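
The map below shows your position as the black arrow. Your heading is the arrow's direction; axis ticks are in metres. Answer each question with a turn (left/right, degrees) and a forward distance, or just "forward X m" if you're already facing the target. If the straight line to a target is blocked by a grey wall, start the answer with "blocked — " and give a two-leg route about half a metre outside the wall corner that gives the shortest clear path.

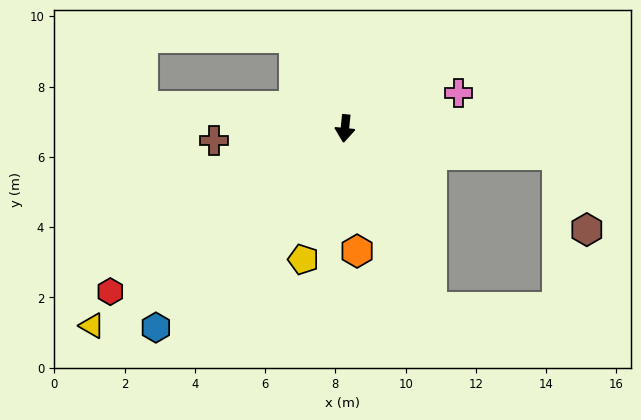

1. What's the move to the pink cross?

turn left 113°, forward 3.4 m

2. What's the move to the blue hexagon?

turn right 38°, forward 7.8 m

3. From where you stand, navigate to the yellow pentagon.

turn right 12°, forward 3.9 m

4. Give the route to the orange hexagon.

turn left 11°, forward 3.5 m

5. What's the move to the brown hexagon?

blocked — turn left 89°, forward 6.1 m, then turn right 62°, forward 2.3 m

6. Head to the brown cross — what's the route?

turn right 79°, forward 3.7 m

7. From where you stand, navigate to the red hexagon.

turn right 49°, forward 8.1 m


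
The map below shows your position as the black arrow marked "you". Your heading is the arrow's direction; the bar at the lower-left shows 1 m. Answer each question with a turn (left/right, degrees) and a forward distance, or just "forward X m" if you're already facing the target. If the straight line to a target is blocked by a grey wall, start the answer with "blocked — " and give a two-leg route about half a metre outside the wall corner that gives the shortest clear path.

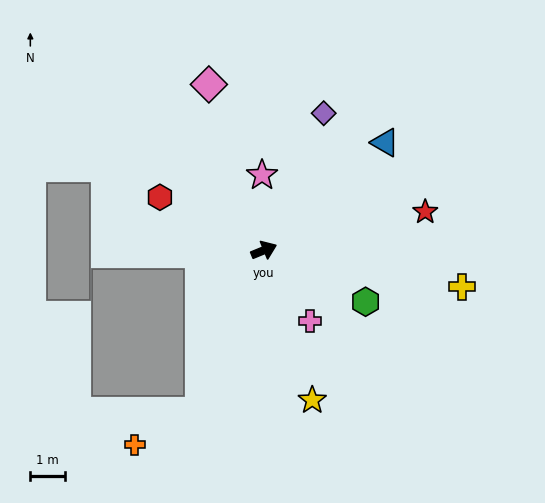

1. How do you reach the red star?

turn right 9°, forward 4.7 m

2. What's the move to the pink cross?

turn right 79°, forward 2.4 m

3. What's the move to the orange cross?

blocked — turn right 134°, forward 5.0 m, then turn right 41°, forward 2.1 m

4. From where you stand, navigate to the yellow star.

turn right 94°, forward 4.5 m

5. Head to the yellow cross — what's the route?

turn right 33°, forward 5.8 m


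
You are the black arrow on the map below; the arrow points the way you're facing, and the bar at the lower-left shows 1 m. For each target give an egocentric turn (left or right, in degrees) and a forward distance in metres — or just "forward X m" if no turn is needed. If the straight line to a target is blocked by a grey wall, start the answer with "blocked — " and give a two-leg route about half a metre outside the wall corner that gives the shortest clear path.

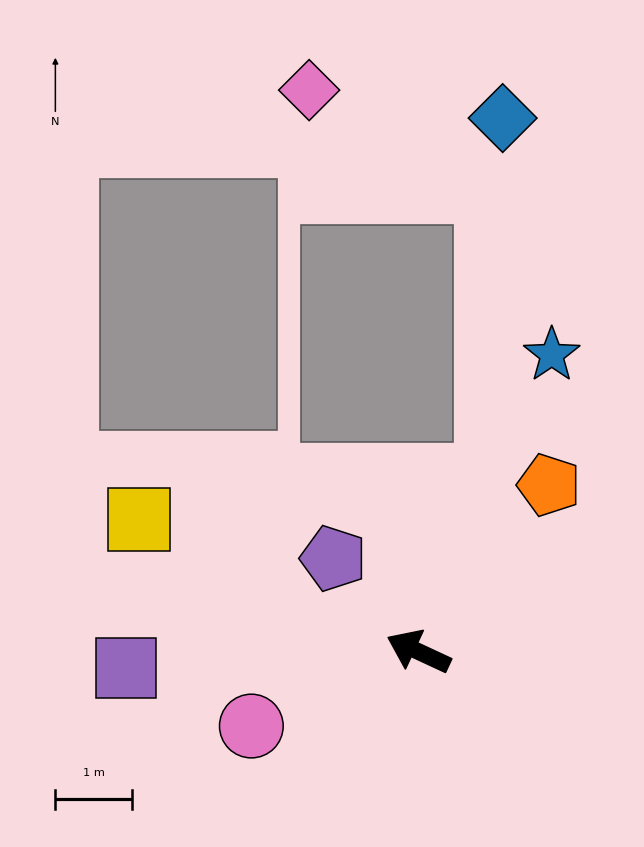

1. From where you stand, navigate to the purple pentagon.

turn right 23°, forward 1.6 m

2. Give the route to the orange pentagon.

turn right 103°, forward 2.7 m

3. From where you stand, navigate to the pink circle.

turn left 49°, forward 2.4 m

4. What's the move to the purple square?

turn left 28°, forward 3.8 m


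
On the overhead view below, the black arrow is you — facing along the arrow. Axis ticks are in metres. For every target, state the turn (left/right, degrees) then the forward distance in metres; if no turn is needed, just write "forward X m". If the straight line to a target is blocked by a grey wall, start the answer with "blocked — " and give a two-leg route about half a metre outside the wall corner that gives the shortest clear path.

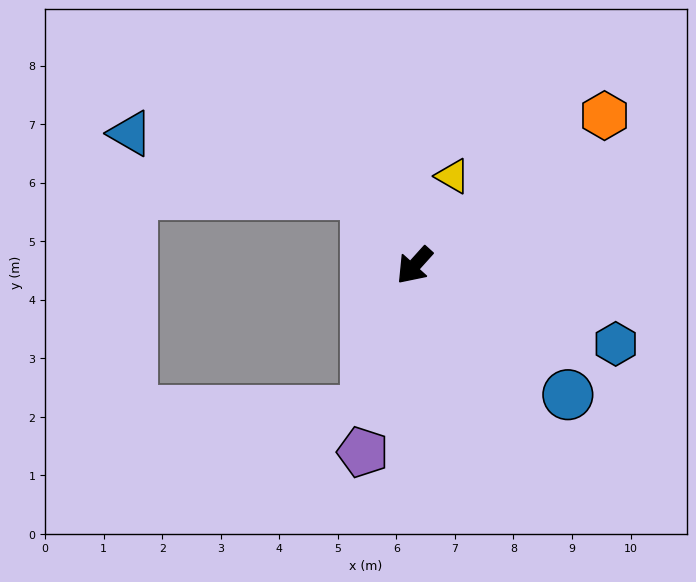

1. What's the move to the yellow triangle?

turn right 161°, forward 1.7 m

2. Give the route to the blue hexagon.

turn left 111°, forward 3.7 m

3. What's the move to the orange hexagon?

turn left 170°, forward 4.1 m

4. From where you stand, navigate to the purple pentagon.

turn left 27°, forward 3.3 m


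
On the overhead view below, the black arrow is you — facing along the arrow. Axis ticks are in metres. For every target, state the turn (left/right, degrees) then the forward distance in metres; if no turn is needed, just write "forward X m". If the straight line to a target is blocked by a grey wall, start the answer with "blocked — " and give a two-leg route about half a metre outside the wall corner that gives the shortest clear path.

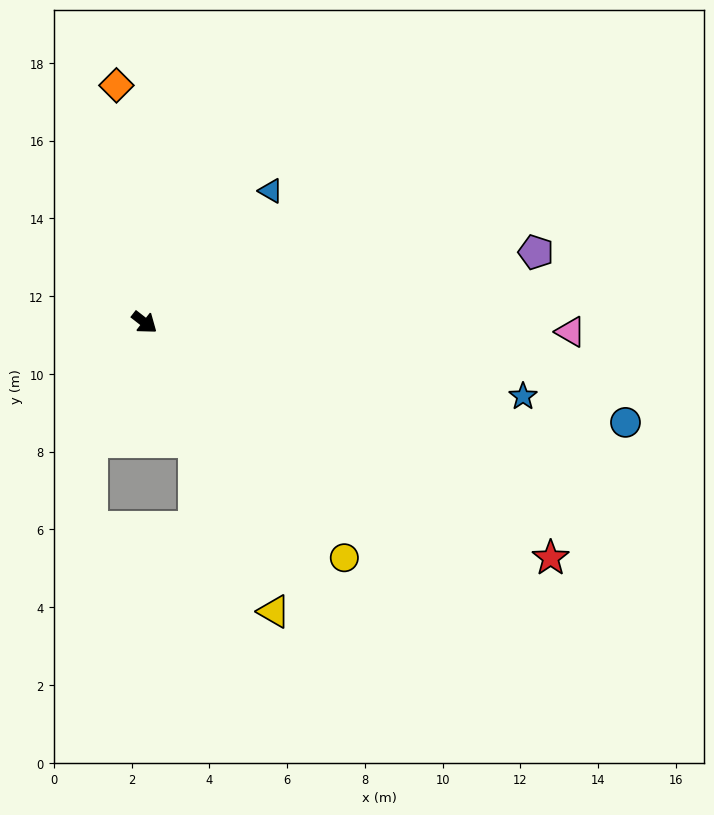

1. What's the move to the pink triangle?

turn left 37°, forward 11.0 m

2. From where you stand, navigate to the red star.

turn left 8°, forward 12.1 m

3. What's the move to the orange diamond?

turn left 135°, forward 6.1 m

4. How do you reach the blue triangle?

turn left 84°, forward 4.7 m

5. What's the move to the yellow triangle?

turn right 28°, forward 8.1 m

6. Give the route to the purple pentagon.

turn left 48°, forward 10.2 m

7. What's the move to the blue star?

turn left 27°, forward 9.9 m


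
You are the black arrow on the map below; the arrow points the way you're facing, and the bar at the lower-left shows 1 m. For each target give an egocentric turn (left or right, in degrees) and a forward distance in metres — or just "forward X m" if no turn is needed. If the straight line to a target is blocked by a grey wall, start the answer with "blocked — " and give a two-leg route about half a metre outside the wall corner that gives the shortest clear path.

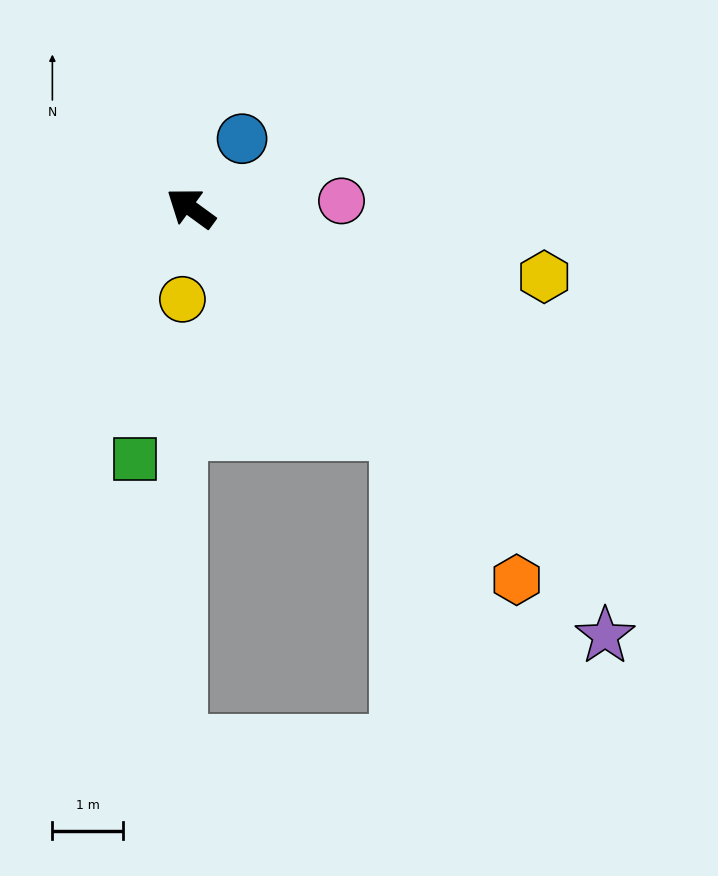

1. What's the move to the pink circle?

turn right 141°, forward 2.1 m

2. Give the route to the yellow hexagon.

turn right 155°, forward 5.1 m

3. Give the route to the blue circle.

turn right 90°, forward 1.2 m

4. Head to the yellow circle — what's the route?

turn left 121°, forward 1.3 m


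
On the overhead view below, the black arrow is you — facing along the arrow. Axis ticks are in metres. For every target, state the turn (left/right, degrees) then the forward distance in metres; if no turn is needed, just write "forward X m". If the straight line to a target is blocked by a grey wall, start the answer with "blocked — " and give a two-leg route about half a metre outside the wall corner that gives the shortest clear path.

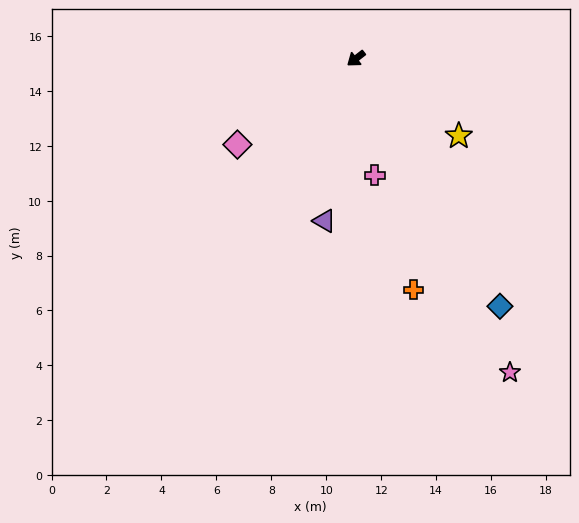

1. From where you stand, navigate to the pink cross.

turn left 61°, forward 4.3 m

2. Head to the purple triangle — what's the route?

turn left 41°, forward 6.0 m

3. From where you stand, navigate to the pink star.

turn left 78°, forward 12.7 m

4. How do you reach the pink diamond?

forward 5.3 m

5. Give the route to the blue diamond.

turn left 82°, forward 10.4 m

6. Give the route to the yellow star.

turn left 105°, forward 4.7 m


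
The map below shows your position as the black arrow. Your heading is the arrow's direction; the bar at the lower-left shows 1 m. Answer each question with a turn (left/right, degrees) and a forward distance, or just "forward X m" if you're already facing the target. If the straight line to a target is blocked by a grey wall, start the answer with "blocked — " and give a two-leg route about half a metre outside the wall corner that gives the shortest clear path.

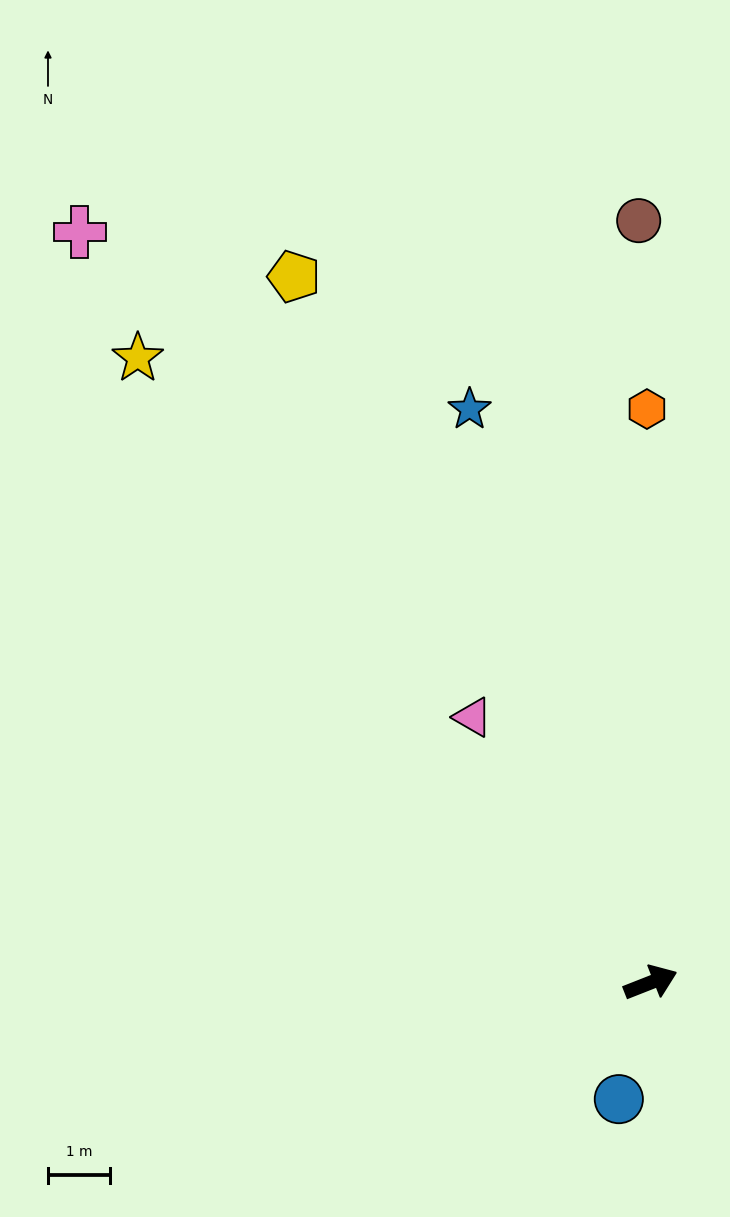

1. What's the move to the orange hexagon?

turn left 69°, forward 9.3 m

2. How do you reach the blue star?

turn left 86°, forward 9.7 m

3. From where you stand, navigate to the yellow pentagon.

turn left 95°, forward 12.8 m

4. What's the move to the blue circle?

turn right 127°, forward 2.0 m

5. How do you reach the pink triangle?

turn left 102°, forward 5.2 m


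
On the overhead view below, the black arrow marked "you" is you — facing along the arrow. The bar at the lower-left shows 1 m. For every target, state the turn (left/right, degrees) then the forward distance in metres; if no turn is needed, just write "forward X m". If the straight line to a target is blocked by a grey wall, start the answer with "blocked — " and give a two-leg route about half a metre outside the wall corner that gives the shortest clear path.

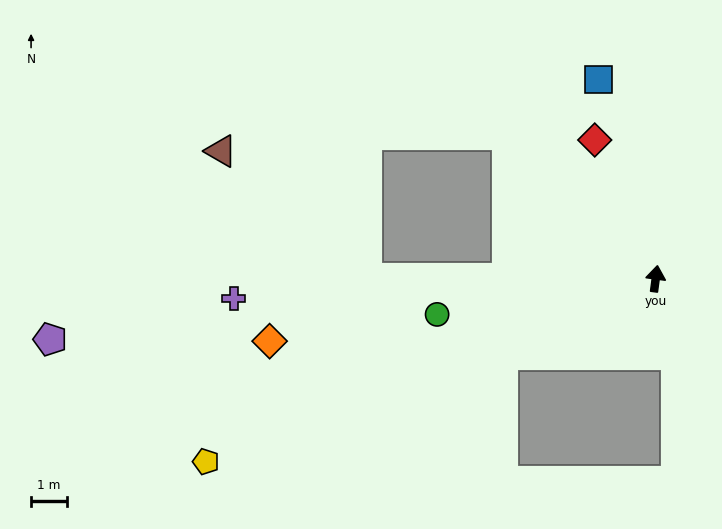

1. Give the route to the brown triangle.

blocked — turn left 97°, forward 8.1 m, then turn right 40°, forward 5.4 m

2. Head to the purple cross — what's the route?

turn left 100°, forward 11.9 m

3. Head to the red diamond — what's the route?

turn left 31°, forward 4.3 m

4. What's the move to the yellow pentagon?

turn left 120°, forward 13.6 m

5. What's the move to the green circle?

turn left 107°, forward 6.2 m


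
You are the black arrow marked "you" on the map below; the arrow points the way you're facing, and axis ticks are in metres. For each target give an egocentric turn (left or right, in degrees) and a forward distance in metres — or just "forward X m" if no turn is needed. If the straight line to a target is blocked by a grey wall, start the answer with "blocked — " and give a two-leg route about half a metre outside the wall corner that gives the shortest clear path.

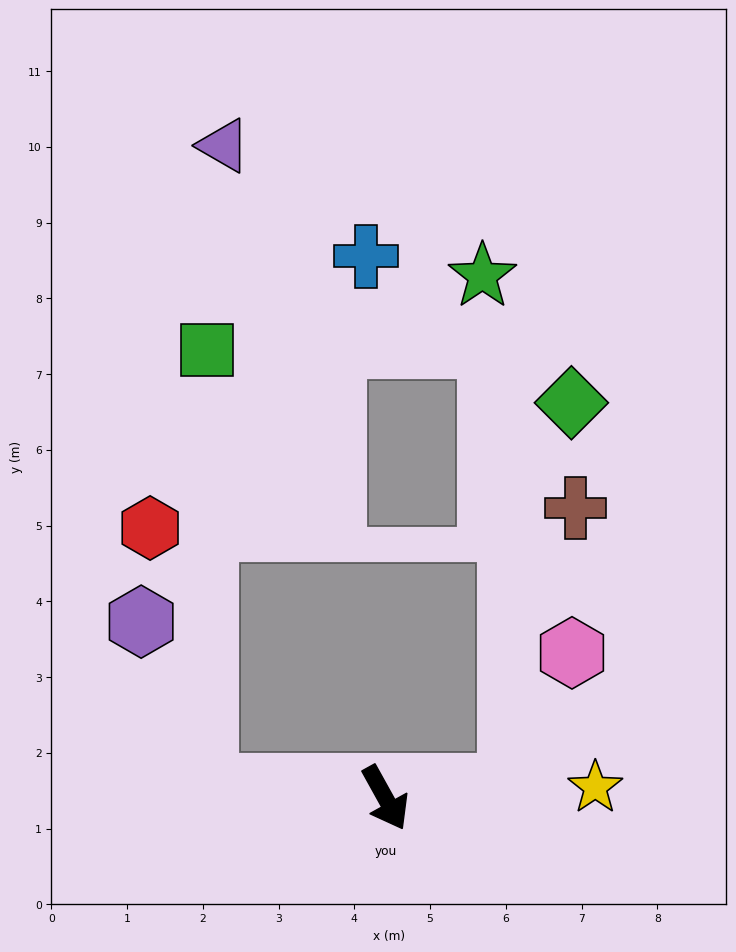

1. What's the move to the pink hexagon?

blocked — turn left 66°, forward 1.7 m, then turn left 60°, forward 1.9 m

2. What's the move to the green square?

blocked — turn right 123°, forward 2.4 m, then turn right 86°, forward 5.8 m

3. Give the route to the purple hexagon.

blocked — turn right 123°, forward 2.4 m, then turn right 64°, forward 2.3 m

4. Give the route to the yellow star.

turn left 64°, forward 2.8 m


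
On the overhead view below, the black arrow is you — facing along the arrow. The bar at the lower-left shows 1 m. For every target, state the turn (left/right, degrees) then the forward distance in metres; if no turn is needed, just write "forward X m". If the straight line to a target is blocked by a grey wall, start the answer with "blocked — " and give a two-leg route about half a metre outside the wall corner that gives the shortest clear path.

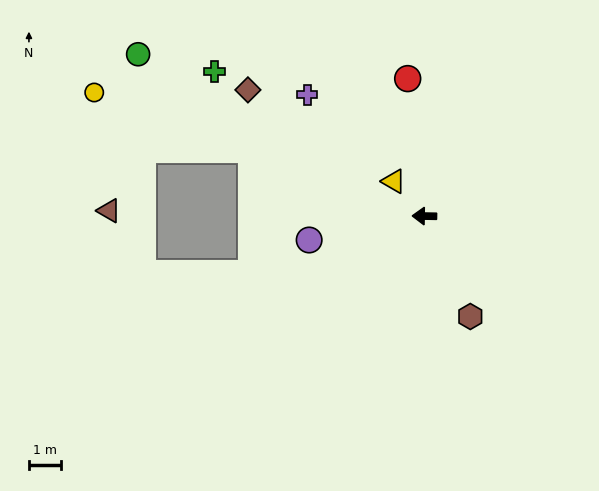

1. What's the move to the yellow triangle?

turn right 48°, forward 1.5 m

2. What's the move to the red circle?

turn right 82°, forward 4.4 m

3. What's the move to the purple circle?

turn left 13°, forward 3.7 m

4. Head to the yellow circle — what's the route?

turn right 20°, forward 11.2 m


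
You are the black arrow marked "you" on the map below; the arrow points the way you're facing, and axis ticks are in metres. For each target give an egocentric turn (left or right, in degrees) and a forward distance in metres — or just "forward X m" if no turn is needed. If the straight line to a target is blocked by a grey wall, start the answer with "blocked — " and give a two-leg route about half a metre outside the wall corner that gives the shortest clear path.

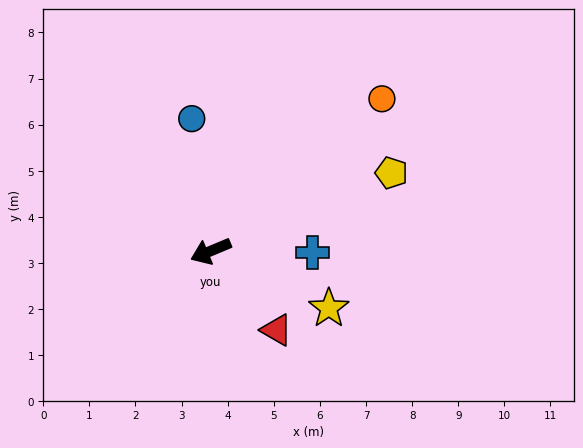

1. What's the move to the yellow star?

turn left 131°, forward 2.8 m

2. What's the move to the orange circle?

turn right 161°, forward 5.0 m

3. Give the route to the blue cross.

turn left 156°, forward 2.2 m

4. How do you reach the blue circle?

turn right 105°, forward 2.9 m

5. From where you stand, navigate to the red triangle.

turn left 107°, forward 2.2 m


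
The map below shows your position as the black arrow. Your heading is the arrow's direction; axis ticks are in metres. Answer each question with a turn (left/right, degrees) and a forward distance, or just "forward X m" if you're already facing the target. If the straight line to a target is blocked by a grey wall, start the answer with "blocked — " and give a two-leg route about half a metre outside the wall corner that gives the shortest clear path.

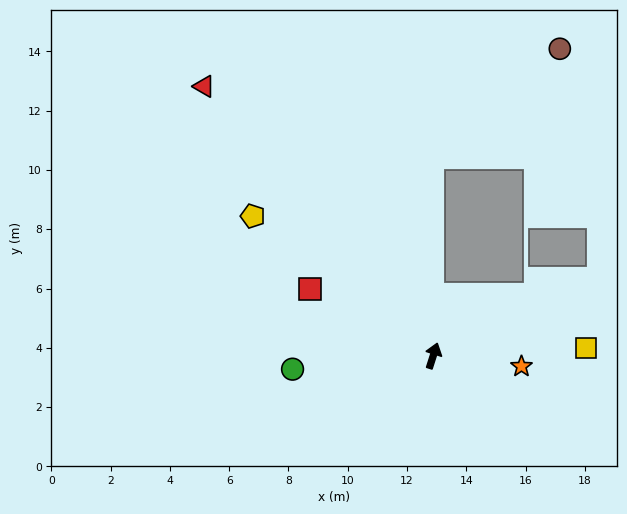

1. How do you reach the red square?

turn left 79°, forward 4.7 m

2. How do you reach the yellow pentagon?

turn left 70°, forward 7.7 m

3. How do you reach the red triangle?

turn left 58°, forward 11.9 m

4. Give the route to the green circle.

turn left 113°, forward 4.8 m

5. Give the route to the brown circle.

blocked — turn left 18°, forward 6.7 m, then turn right 50°, forward 5.6 m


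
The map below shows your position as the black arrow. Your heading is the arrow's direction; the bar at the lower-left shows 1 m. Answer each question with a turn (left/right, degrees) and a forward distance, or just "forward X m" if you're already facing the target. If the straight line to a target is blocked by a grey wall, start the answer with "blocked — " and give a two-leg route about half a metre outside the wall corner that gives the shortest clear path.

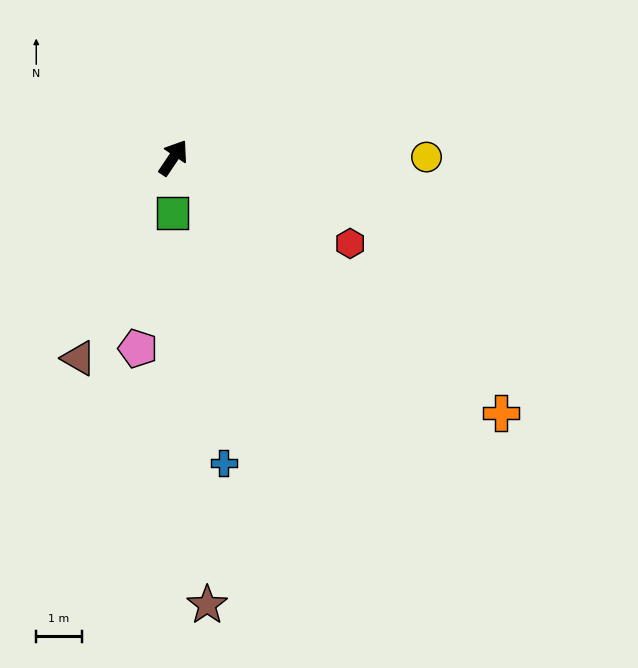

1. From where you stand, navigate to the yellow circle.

turn right 56°, forward 5.5 m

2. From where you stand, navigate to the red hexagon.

turn right 82°, forward 4.3 m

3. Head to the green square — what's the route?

turn right 147°, forward 1.2 m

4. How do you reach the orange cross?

turn right 94°, forward 9.1 m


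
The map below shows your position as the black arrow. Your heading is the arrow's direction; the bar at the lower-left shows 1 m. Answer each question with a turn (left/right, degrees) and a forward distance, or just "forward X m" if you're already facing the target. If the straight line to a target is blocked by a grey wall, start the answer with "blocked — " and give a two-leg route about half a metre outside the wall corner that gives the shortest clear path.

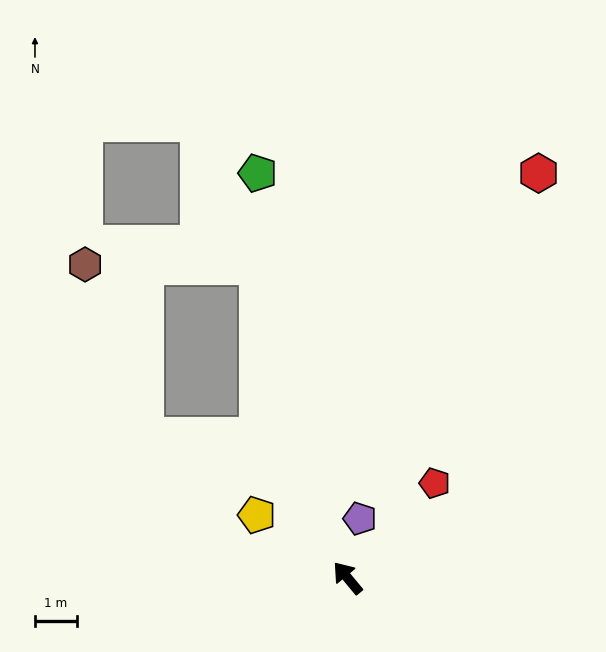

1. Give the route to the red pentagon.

turn right 82°, forward 3.0 m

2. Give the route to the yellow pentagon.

turn left 16°, forward 2.6 m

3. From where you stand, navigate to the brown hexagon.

blocked — turn right 23°, forward 7.7 m, then turn left 73°, forward 4.1 m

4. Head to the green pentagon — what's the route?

turn right 27°, forward 9.8 m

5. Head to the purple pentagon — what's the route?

turn right 51°, forward 1.4 m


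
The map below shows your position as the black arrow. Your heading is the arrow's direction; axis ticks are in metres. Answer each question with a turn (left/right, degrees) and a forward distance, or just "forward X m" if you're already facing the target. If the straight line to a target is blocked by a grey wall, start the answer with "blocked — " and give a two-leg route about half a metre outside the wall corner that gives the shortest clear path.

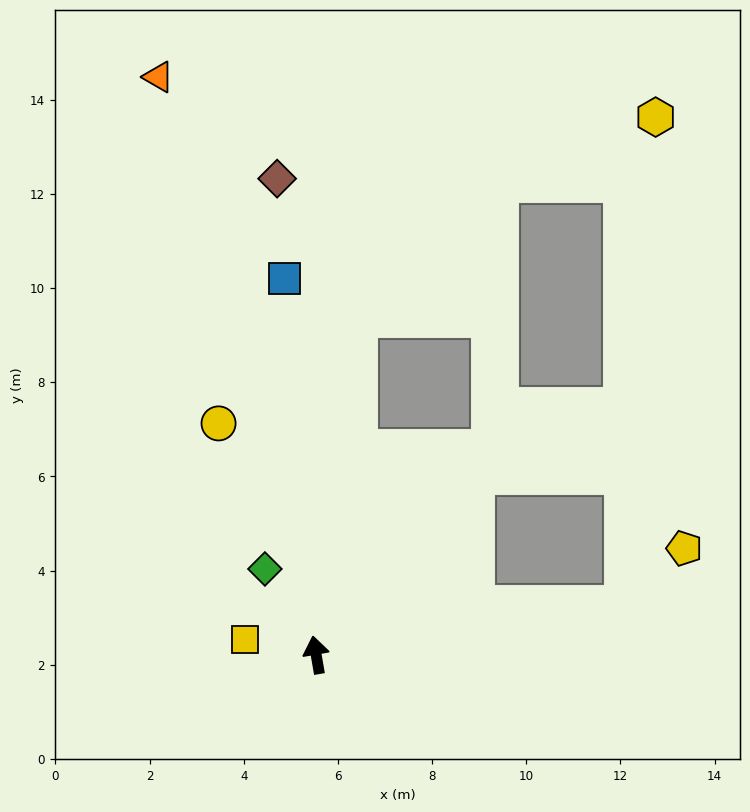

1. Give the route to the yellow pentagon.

blocked — turn right 91°, forward 6.6 m, then turn left 35°, forward 1.7 m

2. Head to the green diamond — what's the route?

turn left 21°, forward 2.1 m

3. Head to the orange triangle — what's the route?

turn left 5°, forward 12.7 m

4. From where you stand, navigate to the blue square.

turn right 5°, forward 8.0 m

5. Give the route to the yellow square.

turn left 68°, forward 1.5 m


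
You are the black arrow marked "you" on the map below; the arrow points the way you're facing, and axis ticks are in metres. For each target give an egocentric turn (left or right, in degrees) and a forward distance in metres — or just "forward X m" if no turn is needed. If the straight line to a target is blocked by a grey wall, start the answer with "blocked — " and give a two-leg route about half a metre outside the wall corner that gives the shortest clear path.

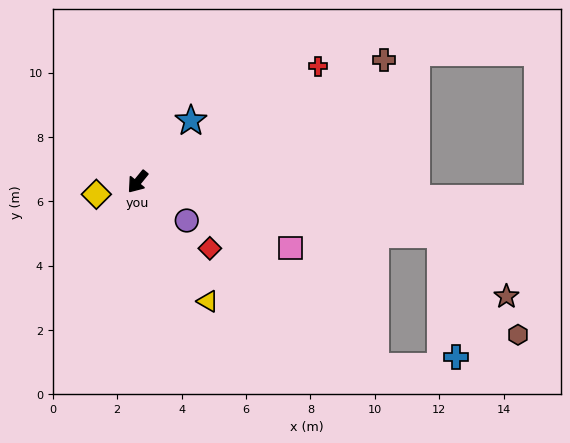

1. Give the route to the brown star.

blocked — turn left 119°, forward 9.6 m, then turn right 33°, forward 2.8 m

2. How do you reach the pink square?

turn left 106°, forward 5.2 m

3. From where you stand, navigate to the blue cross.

blocked — turn left 119°, forward 9.6 m, then turn right 73°, forward 3.9 m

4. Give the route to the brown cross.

turn left 155°, forward 8.5 m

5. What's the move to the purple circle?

turn left 91°, forward 1.9 m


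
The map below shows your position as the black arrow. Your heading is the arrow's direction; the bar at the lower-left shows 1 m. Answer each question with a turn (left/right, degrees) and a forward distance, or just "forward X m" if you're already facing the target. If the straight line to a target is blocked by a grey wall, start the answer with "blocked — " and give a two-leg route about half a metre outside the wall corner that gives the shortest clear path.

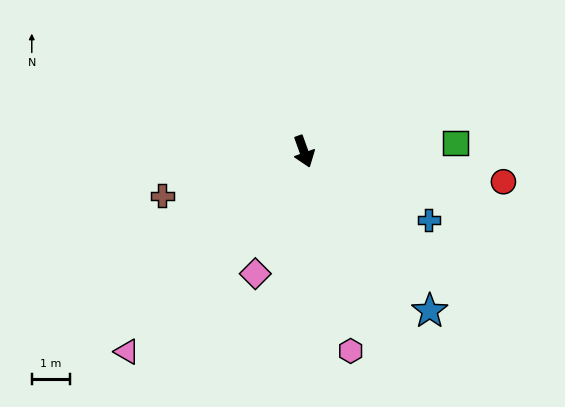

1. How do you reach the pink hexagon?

turn right 6°, forward 5.4 m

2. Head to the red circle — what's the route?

turn left 62°, forward 5.3 m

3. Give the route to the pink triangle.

turn right 61°, forward 7.0 m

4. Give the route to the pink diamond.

turn right 41°, forward 3.4 m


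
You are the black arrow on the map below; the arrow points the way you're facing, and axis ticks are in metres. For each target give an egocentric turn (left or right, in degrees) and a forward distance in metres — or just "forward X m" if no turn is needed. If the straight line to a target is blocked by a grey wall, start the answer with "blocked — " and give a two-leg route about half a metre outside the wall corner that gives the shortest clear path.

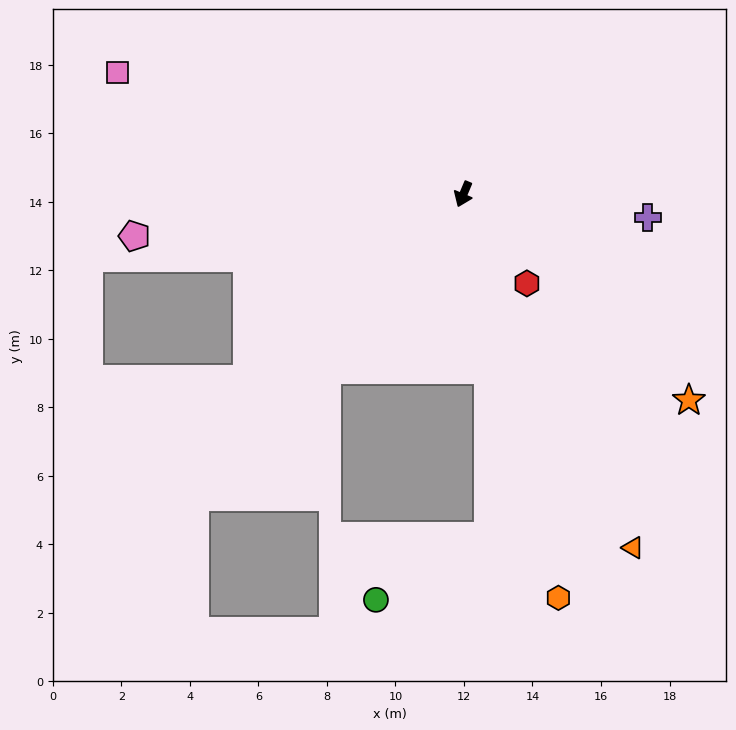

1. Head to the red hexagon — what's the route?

turn left 58°, forward 3.2 m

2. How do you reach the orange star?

turn left 70°, forward 8.9 m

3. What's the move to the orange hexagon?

turn left 36°, forward 12.1 m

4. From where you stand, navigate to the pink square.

turn right 87°, forward 10.7 m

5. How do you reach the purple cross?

turn left 106°, forward 5.4 m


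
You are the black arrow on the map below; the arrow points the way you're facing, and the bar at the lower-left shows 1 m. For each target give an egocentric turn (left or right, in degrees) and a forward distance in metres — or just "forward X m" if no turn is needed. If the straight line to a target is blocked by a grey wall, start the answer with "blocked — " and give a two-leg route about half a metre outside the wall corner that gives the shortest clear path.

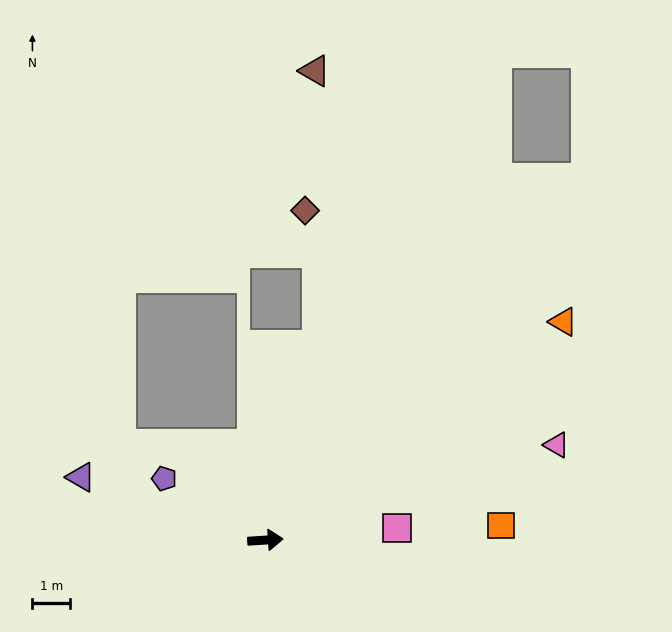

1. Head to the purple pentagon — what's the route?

turn left 145°, forward 3.1 m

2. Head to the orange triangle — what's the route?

turn left 33°, forward 9.7 m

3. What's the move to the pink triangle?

turn left 14°, forward 8.1 m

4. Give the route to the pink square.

forward 3.5 m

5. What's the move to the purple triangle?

turn left 157°, forward 5.1 m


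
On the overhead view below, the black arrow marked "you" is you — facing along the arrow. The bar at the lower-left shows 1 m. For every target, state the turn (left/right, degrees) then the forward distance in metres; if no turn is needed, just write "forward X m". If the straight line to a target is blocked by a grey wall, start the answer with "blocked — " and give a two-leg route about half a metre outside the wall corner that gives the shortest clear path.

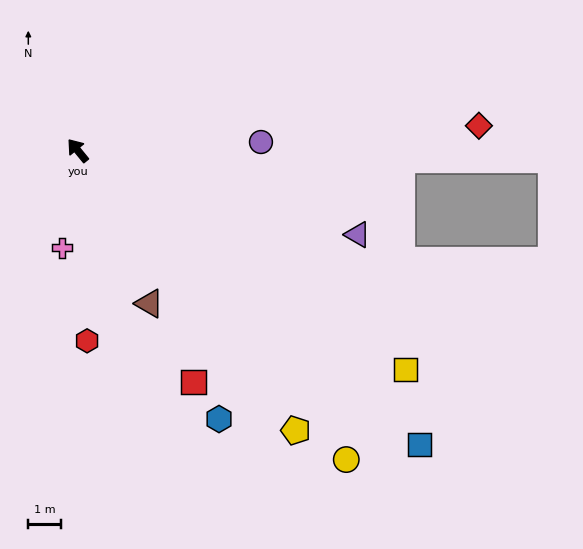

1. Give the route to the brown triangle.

turn left 166°, forward 5.2 m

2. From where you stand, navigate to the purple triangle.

turn right 146°, forward 9.1 m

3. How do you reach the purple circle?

turn right 127°, forward 5.7 m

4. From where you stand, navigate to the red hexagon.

turn left 144°, forward 5.9 m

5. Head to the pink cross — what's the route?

turn left 132°, forward 3.1 m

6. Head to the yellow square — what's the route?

turn right 163°, forward 12.2 m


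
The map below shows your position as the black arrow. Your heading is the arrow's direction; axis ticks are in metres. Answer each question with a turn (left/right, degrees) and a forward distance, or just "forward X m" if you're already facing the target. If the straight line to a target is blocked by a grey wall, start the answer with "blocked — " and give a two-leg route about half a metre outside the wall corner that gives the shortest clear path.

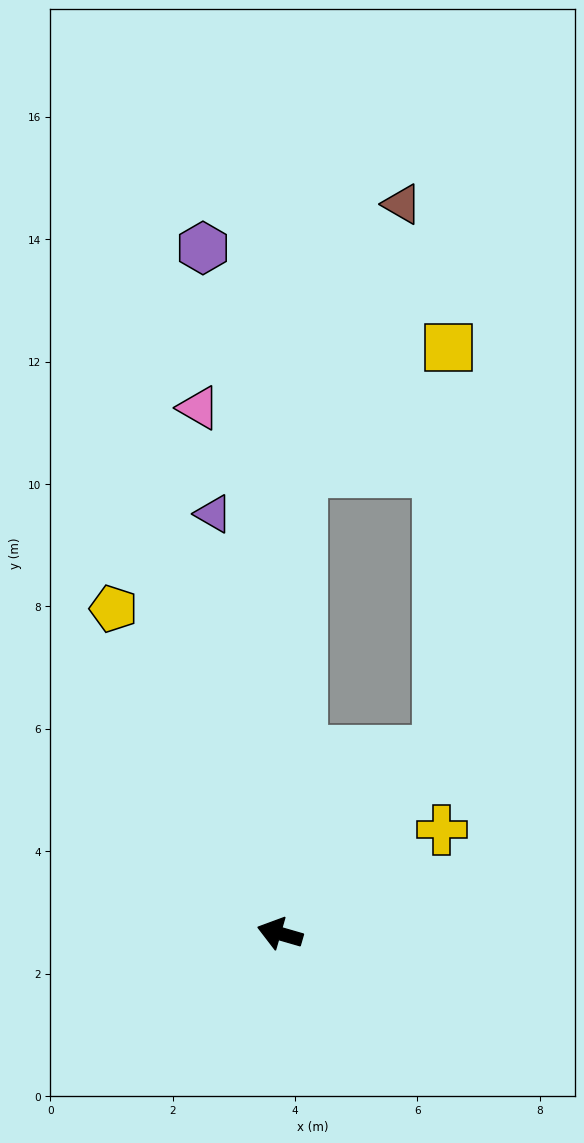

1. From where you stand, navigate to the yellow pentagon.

turn right 47°, forward 6.0 m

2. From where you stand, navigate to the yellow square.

blocked — turn right 115°, forward 3.9 m, then turn left 40°, forward 6.6 m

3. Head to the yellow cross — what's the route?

turn right 131°, forward 3.1 m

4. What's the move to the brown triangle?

blocked — turn right 77°, forward 7.6 m, then turn right 18°, forward 4.7 m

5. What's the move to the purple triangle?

turn right 65°, forward 6.9 m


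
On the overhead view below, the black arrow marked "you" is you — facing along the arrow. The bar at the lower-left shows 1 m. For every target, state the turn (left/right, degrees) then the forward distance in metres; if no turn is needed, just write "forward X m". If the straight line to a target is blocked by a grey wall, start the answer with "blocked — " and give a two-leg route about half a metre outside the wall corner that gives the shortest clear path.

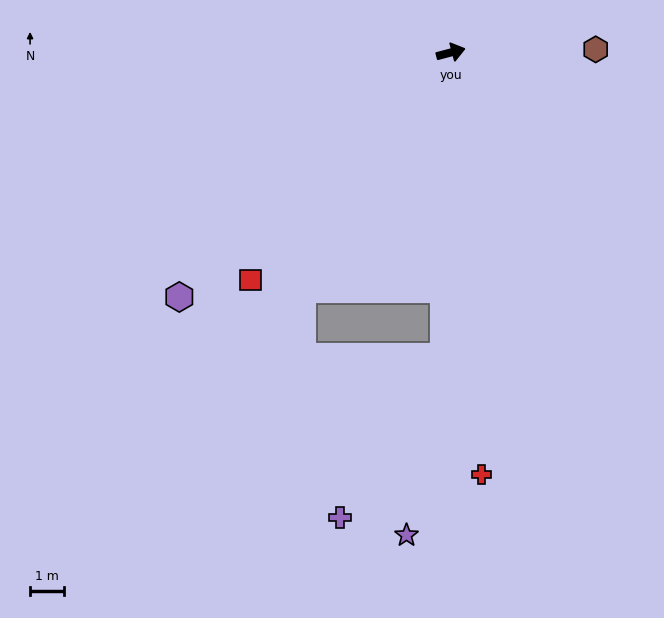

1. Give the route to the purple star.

blocked — turn right 106°, forward 9.1 m, then turn right 11°, forward 5.4 m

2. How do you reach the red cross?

turn right 101°, forward 12.6 m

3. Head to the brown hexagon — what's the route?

turn right 14°, forward 4.3 m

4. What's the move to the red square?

turn right 146°, forward 9.0 m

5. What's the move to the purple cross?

blocked — turn right 106°, forward 9.1 m, then turn right 32°, forward 5.7 m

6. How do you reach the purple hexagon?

turn right 153°, forward 10.9 m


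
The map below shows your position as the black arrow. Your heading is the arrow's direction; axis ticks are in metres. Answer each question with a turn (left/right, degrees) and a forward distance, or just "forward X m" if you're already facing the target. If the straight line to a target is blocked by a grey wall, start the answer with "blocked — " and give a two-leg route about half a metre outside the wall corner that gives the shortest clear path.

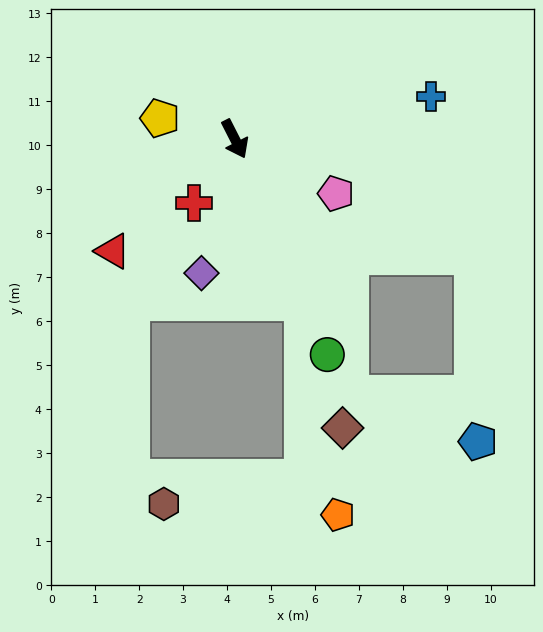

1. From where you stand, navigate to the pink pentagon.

turn left 35°, forward 2.6 m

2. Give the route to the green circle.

turn right 4°, forward 5.3 m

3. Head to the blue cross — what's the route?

turn left 75°, forward 4.6 m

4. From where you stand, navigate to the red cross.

turn right 59°, forward 1.7 m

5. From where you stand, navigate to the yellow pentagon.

turn right 132°, forward 1.8 m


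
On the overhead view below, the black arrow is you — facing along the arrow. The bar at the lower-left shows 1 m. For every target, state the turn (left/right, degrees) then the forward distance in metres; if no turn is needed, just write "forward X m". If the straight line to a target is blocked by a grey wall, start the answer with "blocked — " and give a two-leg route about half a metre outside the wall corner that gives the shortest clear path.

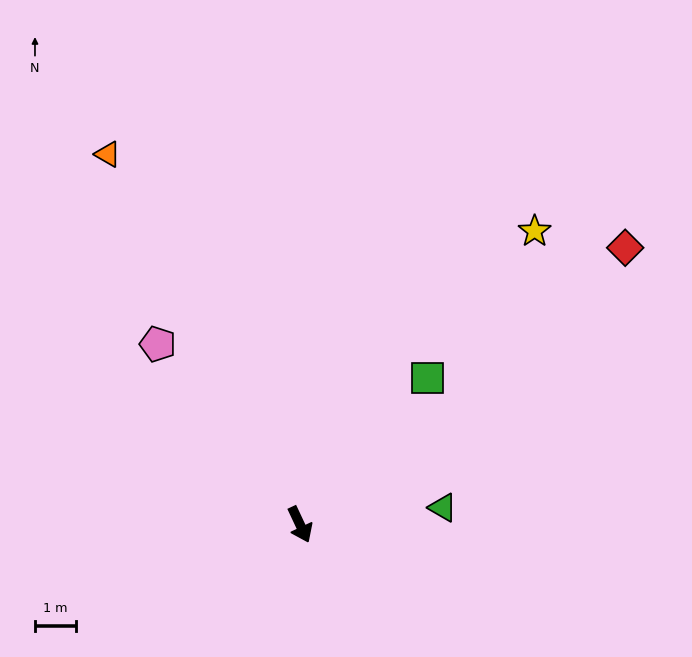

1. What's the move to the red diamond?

turn left 105°, forward 10.3 m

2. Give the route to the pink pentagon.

turn right 167°, forward 5.6 m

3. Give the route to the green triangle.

turn left 72°, forward 3.5 m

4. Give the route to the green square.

turn left 114°, forward 4.7 m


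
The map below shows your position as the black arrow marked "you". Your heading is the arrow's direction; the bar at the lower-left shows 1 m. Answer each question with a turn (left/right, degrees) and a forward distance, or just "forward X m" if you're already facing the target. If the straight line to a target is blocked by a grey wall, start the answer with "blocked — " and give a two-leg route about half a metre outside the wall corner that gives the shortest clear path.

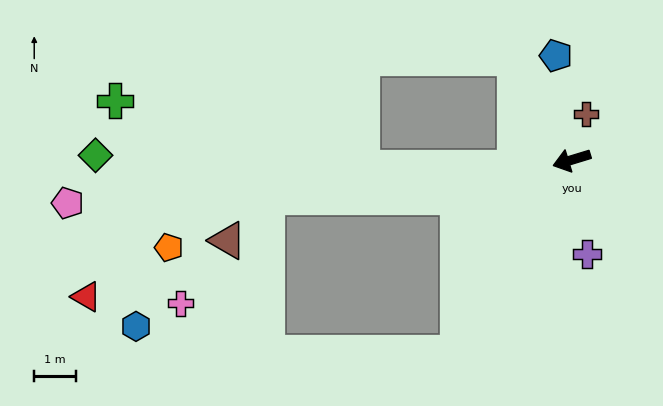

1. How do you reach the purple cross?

turn left 82°, forward 2.3 m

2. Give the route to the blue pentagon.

turn right 98°, forward 2.5 m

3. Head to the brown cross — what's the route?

turn right 125°, forward 1.1 m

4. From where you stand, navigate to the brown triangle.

blocked — turn right 10°, forward 7.3 m, then turn left 41°, forward 1.4 m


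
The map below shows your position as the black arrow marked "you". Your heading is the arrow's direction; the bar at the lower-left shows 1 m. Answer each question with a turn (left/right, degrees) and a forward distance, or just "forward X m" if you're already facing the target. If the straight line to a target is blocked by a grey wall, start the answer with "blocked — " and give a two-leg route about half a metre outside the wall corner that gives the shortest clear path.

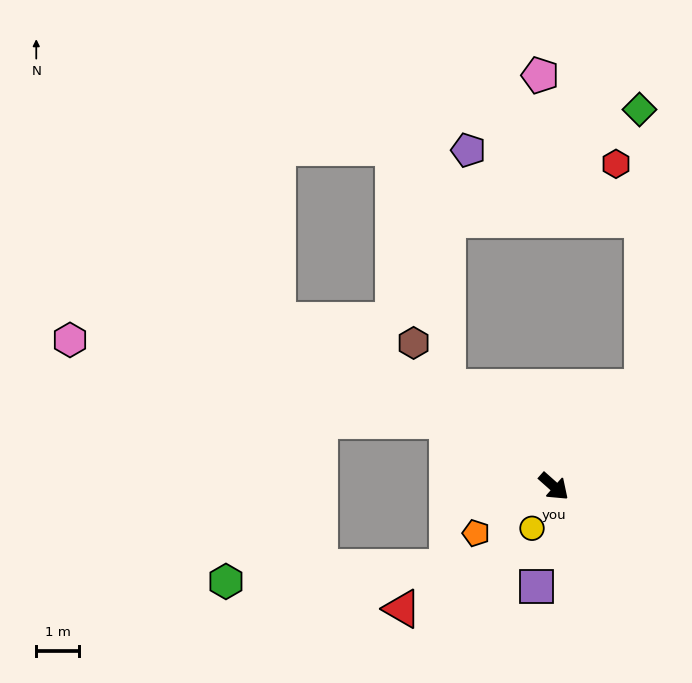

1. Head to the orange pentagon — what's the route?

turn right 108°, forward 2.1 m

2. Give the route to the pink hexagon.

blocked — turn right 170°, forward 2.9 m, then turn left 19°, forward 9.0 m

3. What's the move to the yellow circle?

turn right 76°, forward 1.1 m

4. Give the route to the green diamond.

blocked — turn left 90°, forward 3.1 m, then turn left 42°, forward 6.5 m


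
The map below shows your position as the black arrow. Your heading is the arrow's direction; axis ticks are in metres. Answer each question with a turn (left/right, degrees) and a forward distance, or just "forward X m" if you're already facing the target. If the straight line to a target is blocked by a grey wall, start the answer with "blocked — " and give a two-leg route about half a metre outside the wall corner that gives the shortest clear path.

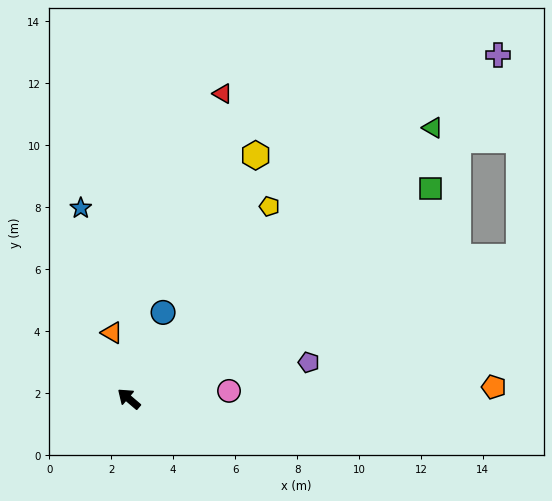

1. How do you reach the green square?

turn right 105°, forward 11.9 m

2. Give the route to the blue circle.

turn right 71°, forward 3.0 m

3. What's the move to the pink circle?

turn right 135°, forward 3.2 m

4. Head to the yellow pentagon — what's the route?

turn right 86°, forward 7.7 m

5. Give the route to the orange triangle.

turn right 35°, forward 2.2 m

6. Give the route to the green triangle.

turn right 98°, forward 13.2 m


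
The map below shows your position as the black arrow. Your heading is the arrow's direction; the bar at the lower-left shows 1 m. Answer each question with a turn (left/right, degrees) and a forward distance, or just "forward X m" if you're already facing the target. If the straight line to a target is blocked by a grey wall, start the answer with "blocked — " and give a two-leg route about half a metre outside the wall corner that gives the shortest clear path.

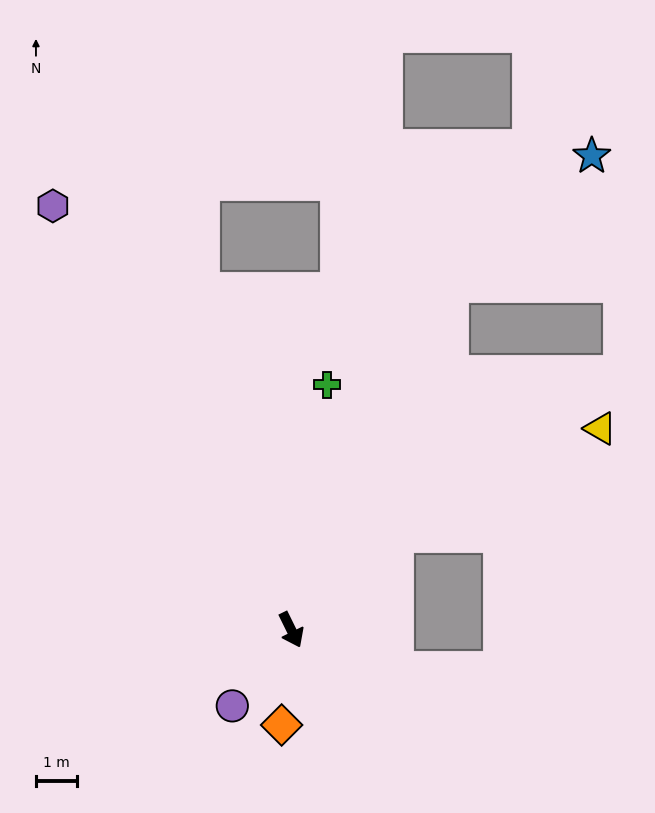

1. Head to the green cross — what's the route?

turn left 145°, forward 6.0 m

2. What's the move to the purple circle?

turn right 64°, forward 2.3 m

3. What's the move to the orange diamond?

turn right 32°, forward 2.3 m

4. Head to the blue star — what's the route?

blocked — turn left 129°, forward 9.2 m, then turn right 22°, forward 4.6 m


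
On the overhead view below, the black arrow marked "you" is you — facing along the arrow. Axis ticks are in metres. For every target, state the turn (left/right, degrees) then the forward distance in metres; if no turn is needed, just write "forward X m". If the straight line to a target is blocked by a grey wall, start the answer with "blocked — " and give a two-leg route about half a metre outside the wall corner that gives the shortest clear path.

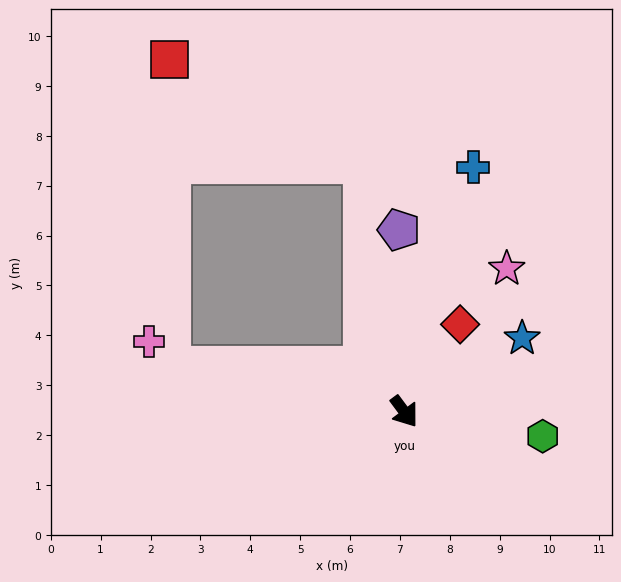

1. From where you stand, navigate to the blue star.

turn left 85°, forward 2.8 m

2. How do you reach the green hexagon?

turn left 43°, forward 2.8 m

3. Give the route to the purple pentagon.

turn left 145°, forward 3.6 m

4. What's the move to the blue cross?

turn left 128°, forward 5.1 m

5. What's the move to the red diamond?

turn left 111°, forward 2.1 m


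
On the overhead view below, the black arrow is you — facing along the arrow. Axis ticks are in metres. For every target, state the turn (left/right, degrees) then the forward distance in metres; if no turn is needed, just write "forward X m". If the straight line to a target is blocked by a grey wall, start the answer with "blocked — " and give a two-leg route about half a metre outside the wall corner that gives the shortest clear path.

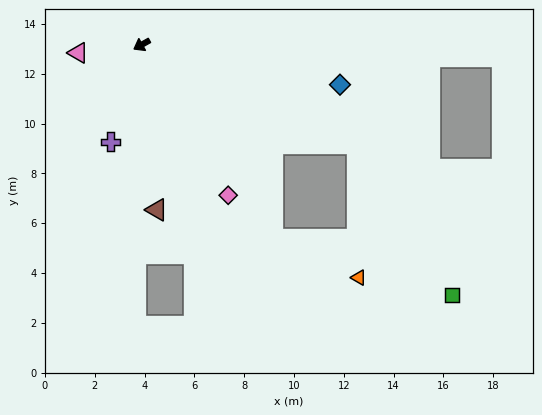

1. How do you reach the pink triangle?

turn right 22°, forward 2.6 m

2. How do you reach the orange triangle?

blocked — turn left 126°, forward 9.5 m, then turn right 65°, forward 5.4 m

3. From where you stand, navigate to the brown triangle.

turn left 66°, forward 6.7 m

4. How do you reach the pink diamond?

turn left 91°, forward 7.0 m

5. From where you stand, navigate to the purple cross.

turn left 43°, forward 4.1 m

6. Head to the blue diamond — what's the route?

turn left 139°, forward 8.1 m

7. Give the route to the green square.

blocked — turn left 126°, forward 9.5 m, then turn right 33°, forward 7.2 m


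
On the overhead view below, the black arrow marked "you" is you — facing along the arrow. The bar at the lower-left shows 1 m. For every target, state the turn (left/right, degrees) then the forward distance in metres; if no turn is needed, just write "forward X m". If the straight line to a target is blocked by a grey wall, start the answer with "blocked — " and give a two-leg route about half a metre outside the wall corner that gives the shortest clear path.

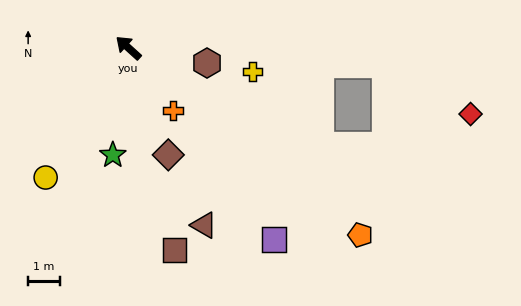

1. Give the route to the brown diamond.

turn left 153°, forward 3.6 m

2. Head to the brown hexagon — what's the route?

turn right 149°, forward 2.5 m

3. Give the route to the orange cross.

turn left 168°, forward 2.4 m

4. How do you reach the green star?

turn left 124°, forward 3.4 m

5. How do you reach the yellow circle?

turn left 100°, forward 4.8 m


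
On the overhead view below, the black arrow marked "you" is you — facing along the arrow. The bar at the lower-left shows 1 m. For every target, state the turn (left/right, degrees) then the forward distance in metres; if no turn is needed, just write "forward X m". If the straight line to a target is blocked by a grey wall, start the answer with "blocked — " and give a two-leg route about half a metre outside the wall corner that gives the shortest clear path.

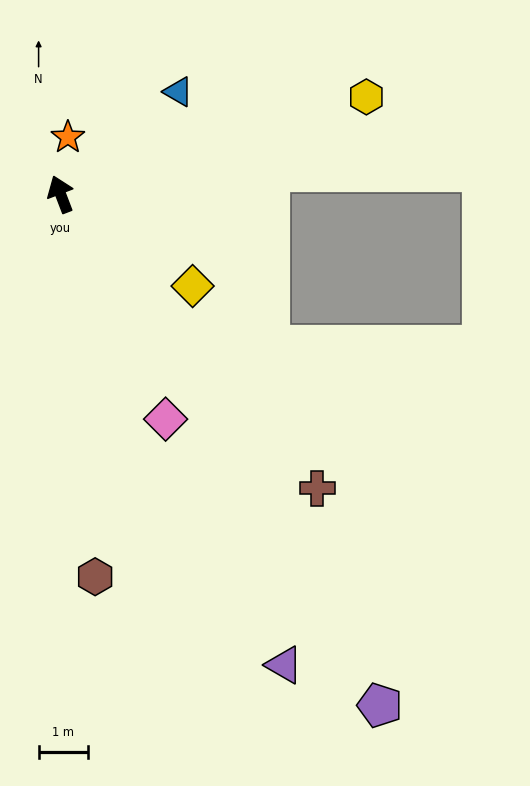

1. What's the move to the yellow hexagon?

turn right 93°, forward 6.6 m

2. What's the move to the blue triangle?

turn right 70°, forward 3.2 m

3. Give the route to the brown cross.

turn right 160°, forward 8.0 m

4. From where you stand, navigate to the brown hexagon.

turn left 164°, forward 7.8 m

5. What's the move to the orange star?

turn right 28°, forward 1.2 m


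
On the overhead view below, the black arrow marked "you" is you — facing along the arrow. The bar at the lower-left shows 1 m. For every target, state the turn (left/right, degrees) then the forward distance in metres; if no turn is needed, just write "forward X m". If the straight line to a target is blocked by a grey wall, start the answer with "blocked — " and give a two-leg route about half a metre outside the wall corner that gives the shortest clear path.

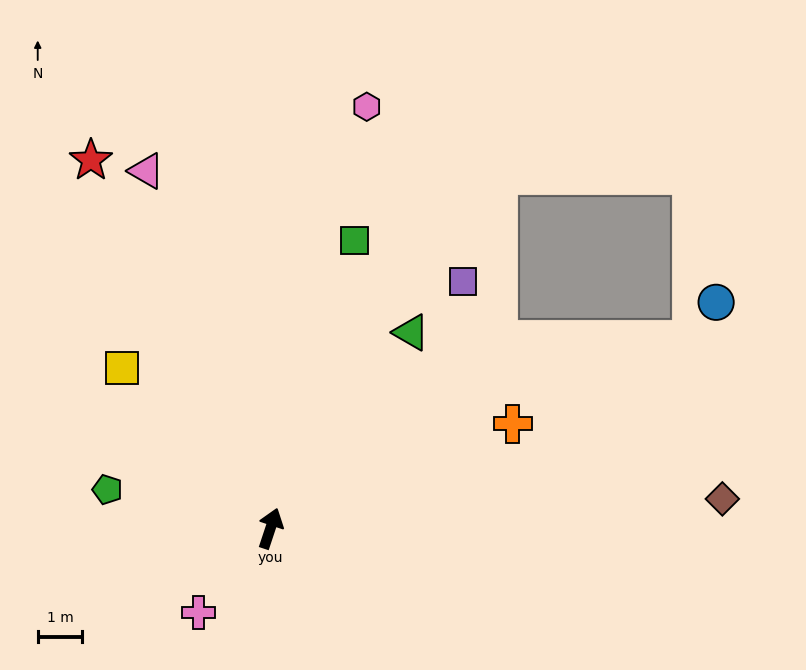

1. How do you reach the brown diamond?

turn right 68°, forward 10.2 m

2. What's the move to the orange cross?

turn right 48°, forward 6.0 m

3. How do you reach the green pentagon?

turn left 95°, forward 3.8 m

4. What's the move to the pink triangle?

turn left 37°, forward 8.5 m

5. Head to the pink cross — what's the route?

turn left 158°, forward 2.5 m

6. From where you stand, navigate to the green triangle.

turn right 17°, forward 5.4 m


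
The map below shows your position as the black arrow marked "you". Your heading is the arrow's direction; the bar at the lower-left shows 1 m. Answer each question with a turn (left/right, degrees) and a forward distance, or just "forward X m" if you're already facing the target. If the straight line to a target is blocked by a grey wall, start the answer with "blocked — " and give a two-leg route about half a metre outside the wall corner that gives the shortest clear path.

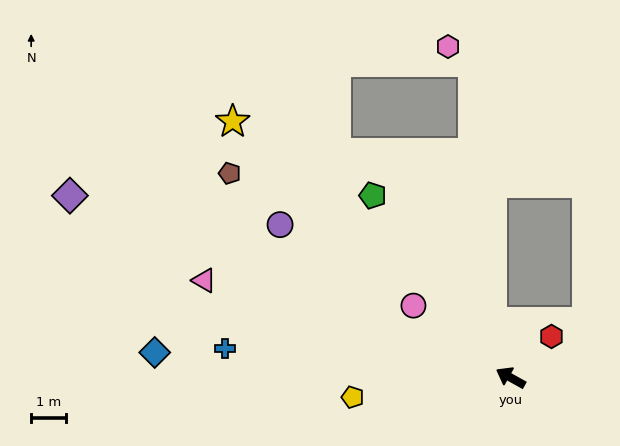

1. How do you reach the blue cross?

turn left 23°, forward 8.3 m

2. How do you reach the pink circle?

turn right 7°, forward 3.5 m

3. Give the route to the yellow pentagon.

turn left 36°, forward 4.6 m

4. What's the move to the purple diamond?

turn left 7°, forward 13.8 m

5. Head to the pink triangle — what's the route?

turn left 12°, forward 9.3 m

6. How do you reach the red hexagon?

turn right 106°, forward 1.7 m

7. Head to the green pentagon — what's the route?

turn right 24°, forward 6.6 m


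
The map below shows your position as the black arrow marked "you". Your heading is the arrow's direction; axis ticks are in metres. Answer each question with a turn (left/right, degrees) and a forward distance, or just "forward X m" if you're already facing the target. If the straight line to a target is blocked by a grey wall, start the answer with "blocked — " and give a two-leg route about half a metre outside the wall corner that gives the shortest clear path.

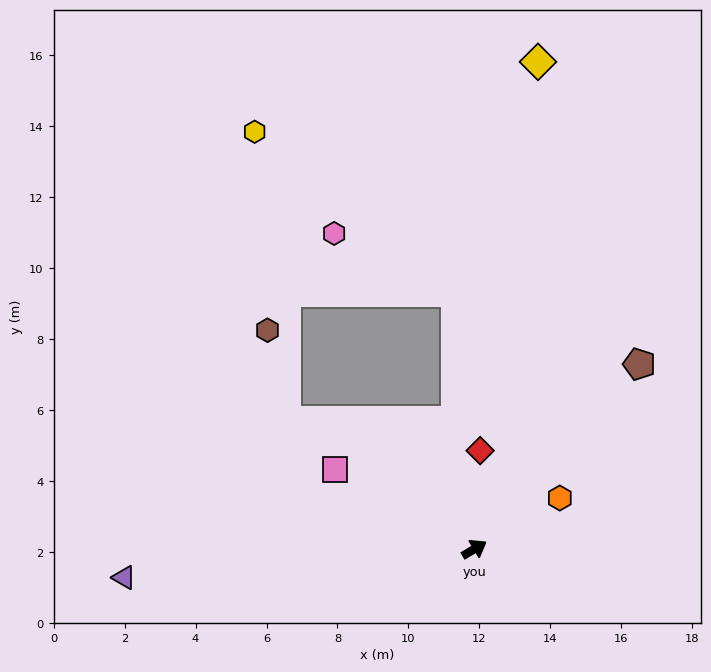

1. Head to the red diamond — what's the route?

turn left 56°, forward 2.8 m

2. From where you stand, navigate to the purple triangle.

turn left 154°, forward 9.9 m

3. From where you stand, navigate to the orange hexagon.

forward 2.8 m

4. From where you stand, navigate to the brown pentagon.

turn left 17°, forward 7.0 m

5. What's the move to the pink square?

turn left 119°, forward 4.5 m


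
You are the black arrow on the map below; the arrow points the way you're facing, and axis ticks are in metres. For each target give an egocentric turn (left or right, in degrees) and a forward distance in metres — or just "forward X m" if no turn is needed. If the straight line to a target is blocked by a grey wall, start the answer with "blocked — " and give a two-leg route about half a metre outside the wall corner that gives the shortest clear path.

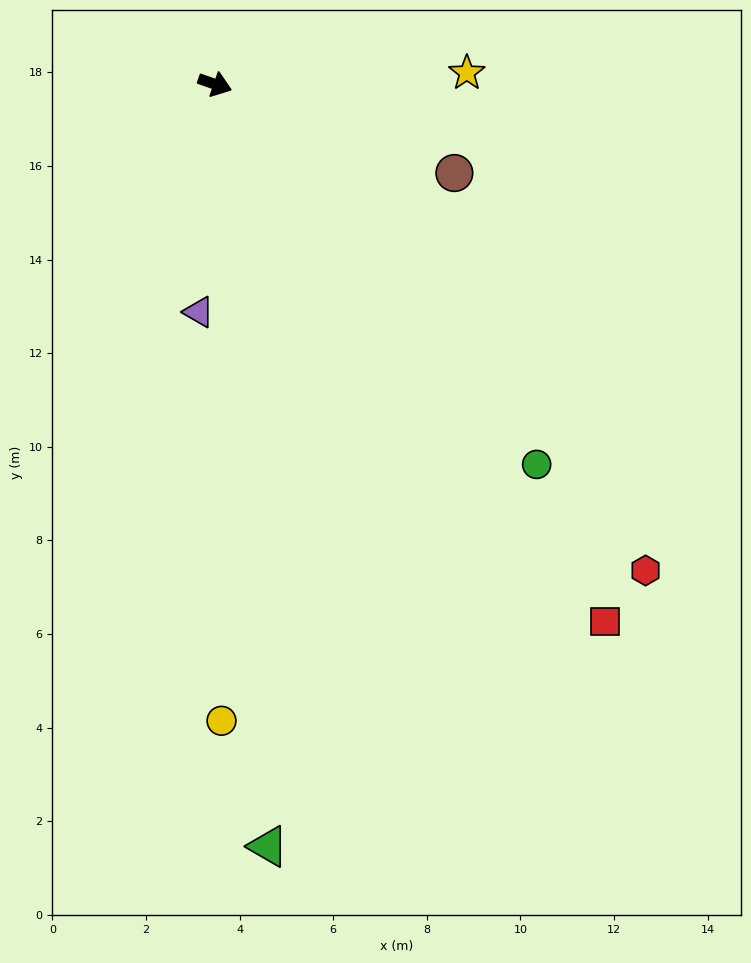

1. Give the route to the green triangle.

turn right 67°, forward 16.3 m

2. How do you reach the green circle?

turn right 30°, forward 10.6 m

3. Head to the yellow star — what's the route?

turn left 22°, forward 5.4 m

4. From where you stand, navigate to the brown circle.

forward 5.5 m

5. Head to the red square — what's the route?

turn right 35°, forward 14.2 m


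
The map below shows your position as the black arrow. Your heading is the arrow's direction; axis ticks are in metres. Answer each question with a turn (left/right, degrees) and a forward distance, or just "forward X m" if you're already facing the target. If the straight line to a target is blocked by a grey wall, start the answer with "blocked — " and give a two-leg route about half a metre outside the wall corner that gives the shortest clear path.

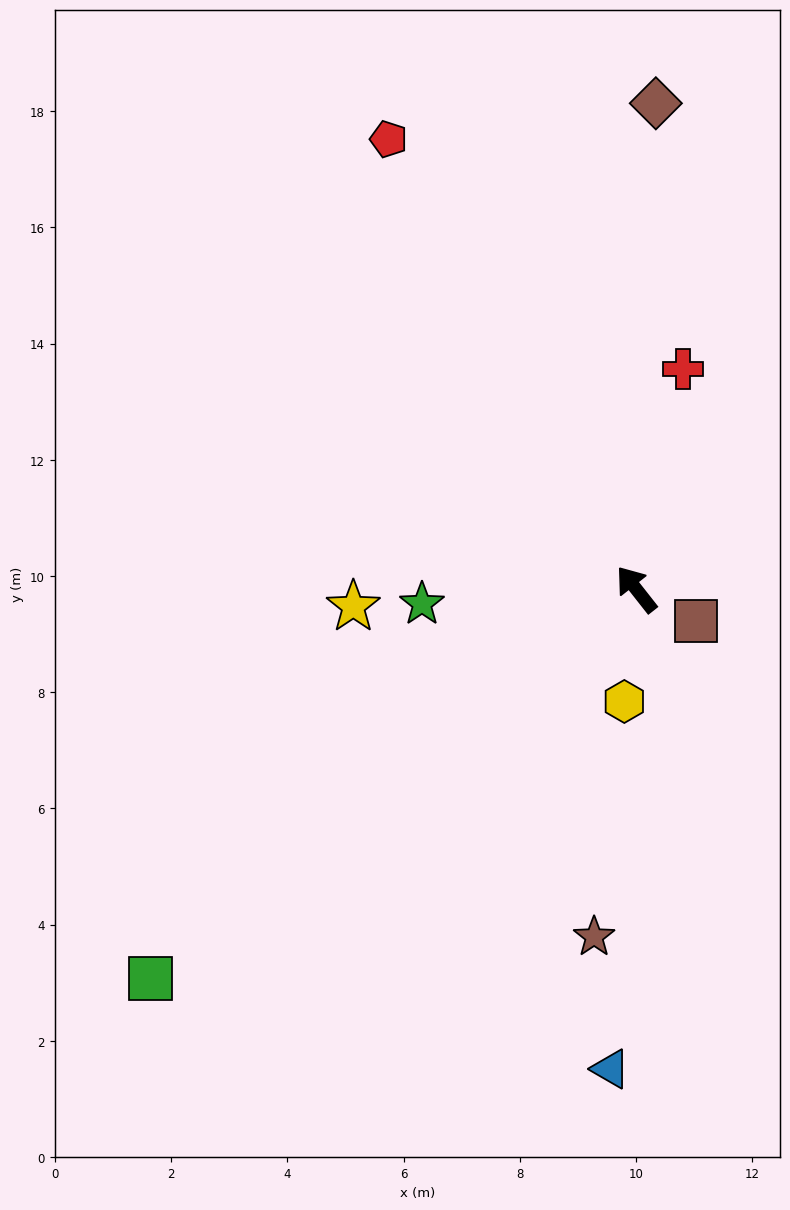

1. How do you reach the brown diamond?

turn right 41°, forward 8.4 m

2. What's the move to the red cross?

turn right 50°, forward 3.9 m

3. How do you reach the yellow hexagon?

turn left 136°, forward 1.9 m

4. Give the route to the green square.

turn left 90°, forward 10.7 m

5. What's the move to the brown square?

turn right 156°, forward 1.2 m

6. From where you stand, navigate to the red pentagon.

turn right 9°, forward 8.8 m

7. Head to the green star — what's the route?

turn left 56°, forward 3.7 m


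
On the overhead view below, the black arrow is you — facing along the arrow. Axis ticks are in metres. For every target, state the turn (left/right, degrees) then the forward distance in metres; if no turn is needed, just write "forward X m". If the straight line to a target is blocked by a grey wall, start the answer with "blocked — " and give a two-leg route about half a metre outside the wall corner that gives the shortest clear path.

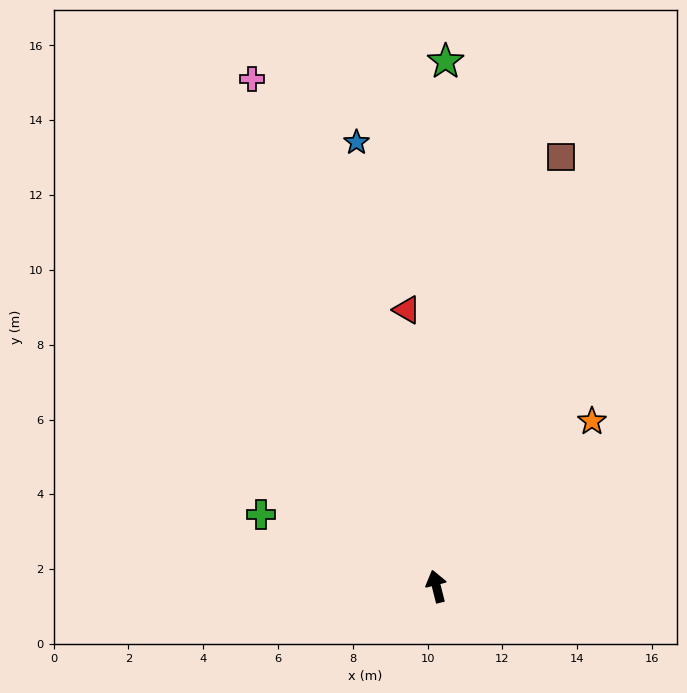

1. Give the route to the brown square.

turn right 30°, forward 11.9 m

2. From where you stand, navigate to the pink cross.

turn left 6°, forward 14.4 m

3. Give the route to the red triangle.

turn right 8°, forward 7.4 m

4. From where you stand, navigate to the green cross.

turn left 54°, forward 5.1 m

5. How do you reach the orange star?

turn right 57°, forward 6.1 m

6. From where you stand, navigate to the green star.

turn right 15°, forward 14.0 m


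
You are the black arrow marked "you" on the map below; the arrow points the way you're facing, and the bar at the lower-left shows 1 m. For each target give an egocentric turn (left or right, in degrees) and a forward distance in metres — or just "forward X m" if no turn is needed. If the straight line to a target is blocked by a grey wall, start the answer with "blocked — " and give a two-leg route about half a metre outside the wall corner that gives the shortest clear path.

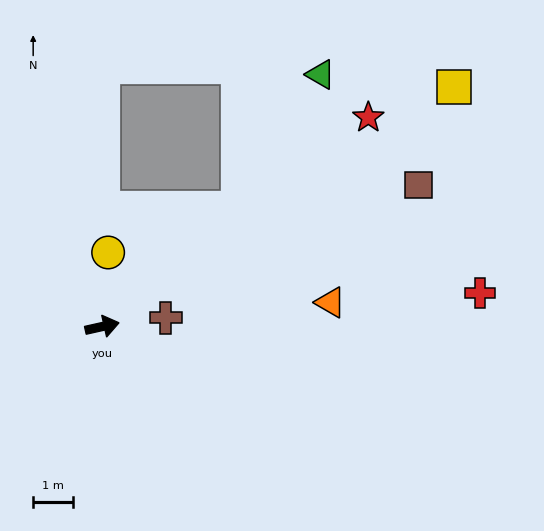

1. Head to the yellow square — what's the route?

turn left 22°, forward 10.6 m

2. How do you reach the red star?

turn left 25°, forward 8.4 m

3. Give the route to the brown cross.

turn right 5°, forward 1.6 m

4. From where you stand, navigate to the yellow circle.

turn left 73°, forward 1.9 m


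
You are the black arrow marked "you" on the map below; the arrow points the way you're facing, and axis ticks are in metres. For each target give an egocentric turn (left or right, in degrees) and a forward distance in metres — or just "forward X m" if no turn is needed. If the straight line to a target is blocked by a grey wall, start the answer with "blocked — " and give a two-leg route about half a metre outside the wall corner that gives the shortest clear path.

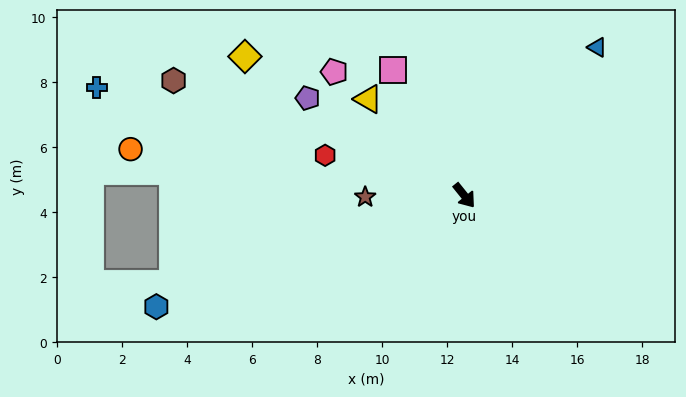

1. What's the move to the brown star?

turn right 128°, forward 3.1 m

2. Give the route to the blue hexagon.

turn right 109°, forward 10.1 m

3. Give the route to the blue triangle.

turn left 99°, forward 6.1 m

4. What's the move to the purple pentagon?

turn right 161°, forward 5.7 m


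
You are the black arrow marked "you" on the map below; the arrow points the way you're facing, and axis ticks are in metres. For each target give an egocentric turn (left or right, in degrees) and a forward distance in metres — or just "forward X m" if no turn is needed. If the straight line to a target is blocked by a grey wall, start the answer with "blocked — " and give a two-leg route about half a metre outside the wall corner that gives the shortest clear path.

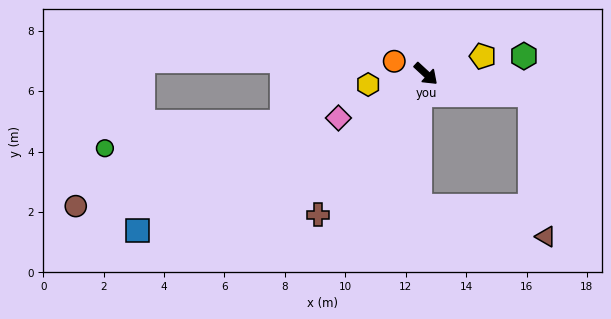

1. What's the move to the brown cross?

turn right 85°, forward 5.9 m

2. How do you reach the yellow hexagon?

turn right 127°, forward 1.9 m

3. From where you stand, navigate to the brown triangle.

blocked — turn left 32°, forward 3.5 m, then turn right 73°, forward 4.7 m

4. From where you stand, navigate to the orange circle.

turn right 159°, forward 1.1 m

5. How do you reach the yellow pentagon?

turn left 60°, forward 2.0 m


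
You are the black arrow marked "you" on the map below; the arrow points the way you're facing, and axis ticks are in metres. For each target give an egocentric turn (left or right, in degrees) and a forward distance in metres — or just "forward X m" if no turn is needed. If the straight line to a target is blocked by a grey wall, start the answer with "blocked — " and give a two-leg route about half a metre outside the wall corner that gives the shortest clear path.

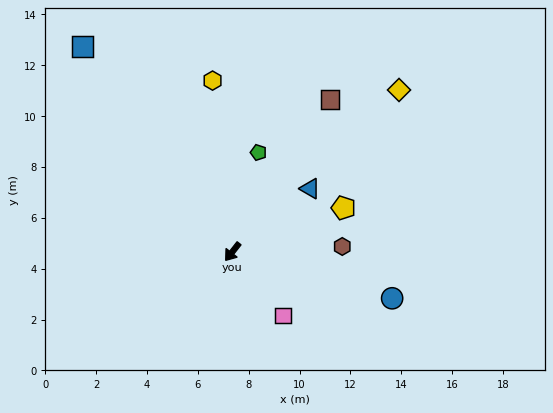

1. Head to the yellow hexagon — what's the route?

turn right 135°, forward 6.8 m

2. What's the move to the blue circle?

turn left 112°, forward 6.5 m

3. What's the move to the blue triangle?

turn left 167°, forward 3.9 m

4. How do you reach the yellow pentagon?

turn left 150°, forward 4.7 m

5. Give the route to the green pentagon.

turn right 157°, forward 4.0 m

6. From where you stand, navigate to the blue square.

turn right 106°, forward 10.0 m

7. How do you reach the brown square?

turn right 175°, forward 7.1 m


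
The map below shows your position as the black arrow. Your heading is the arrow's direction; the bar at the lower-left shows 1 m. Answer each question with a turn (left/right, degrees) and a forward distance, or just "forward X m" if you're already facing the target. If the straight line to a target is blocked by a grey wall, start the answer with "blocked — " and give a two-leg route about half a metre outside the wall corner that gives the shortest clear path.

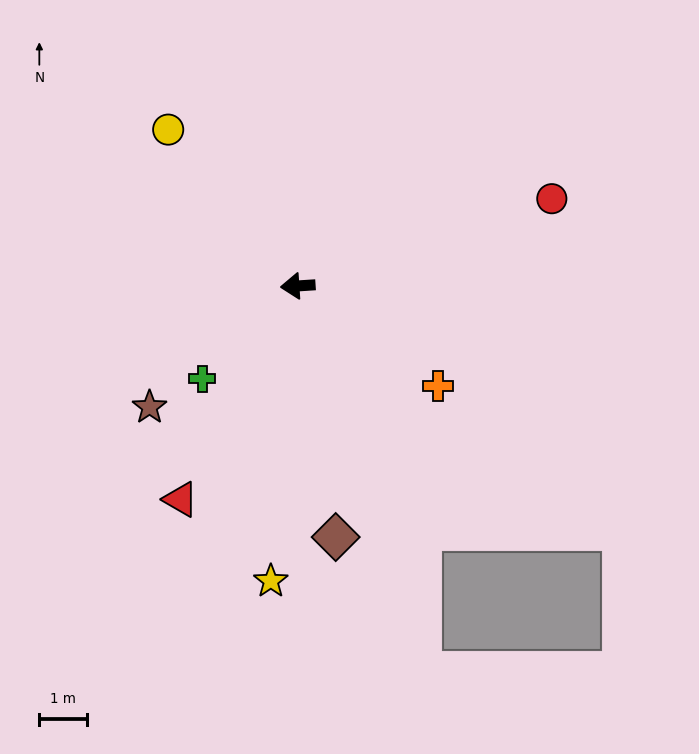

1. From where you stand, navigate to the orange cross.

turn left 141°, forward 3.6 m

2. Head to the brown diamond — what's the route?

turn left 95°, forward 5.4 m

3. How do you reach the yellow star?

turn left 81°, forward 6.2 m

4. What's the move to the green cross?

turn left 40°, forward 2.8 m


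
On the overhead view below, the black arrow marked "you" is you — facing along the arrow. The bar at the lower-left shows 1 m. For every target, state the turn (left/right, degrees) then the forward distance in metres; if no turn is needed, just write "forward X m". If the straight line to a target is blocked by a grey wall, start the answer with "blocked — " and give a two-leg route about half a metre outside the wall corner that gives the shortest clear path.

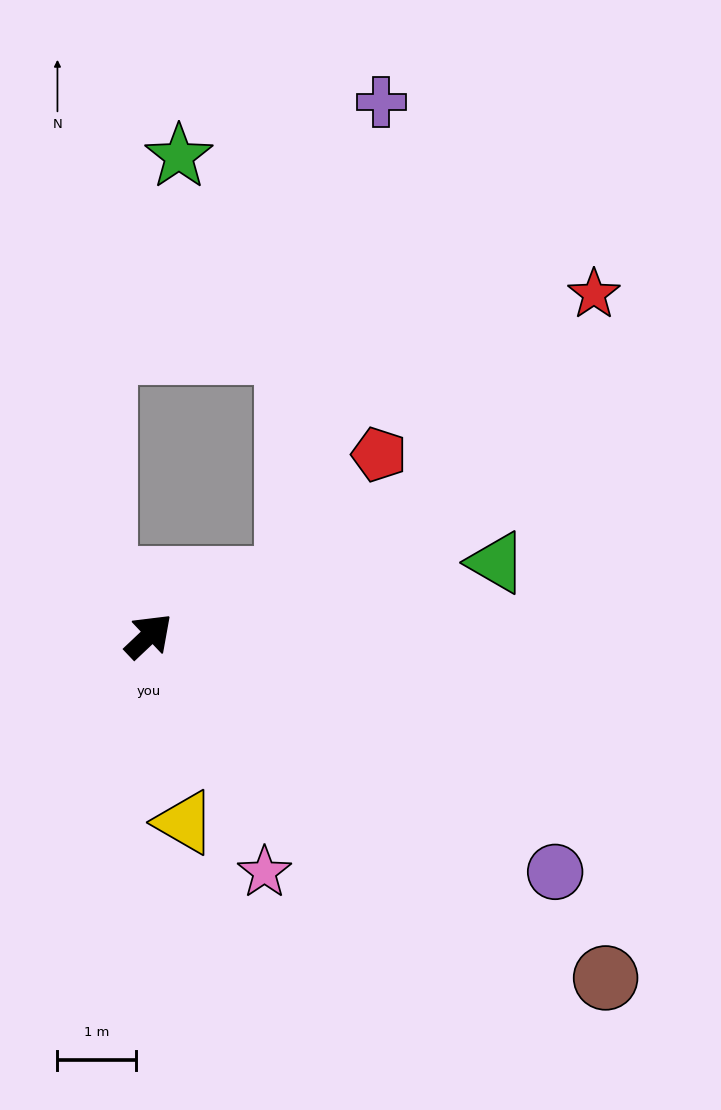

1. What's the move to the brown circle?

turn right 80°, forward 7.3 m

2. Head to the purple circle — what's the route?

turn right 74°, forward 6.0 m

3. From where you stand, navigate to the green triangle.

turn right 31°, forward 4.5 m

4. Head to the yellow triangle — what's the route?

turn right 123°, forward 2.4 m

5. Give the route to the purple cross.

blocked — turn right 22°, forward 1.9 m, then turn left 58°, forward 6.2 m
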